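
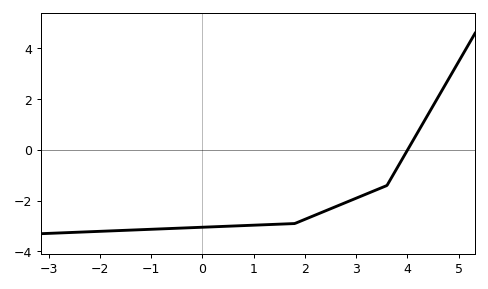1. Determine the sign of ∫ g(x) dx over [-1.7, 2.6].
negative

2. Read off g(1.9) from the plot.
-2.82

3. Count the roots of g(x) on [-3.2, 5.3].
1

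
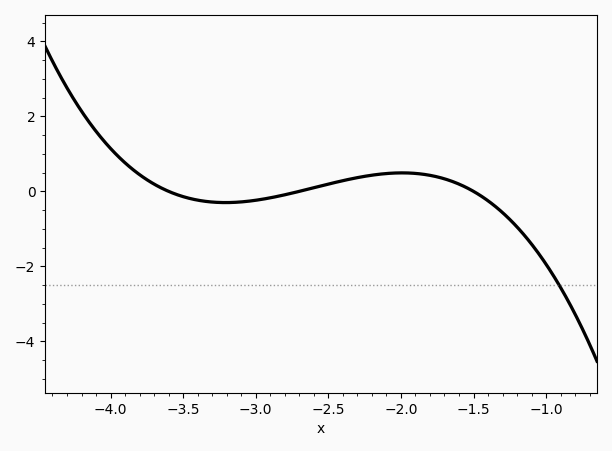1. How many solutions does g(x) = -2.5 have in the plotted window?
1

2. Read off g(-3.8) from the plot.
0.445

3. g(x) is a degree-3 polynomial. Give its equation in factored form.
y = -0.88(x + 3.6)(x + 2.7)(x + 1.5)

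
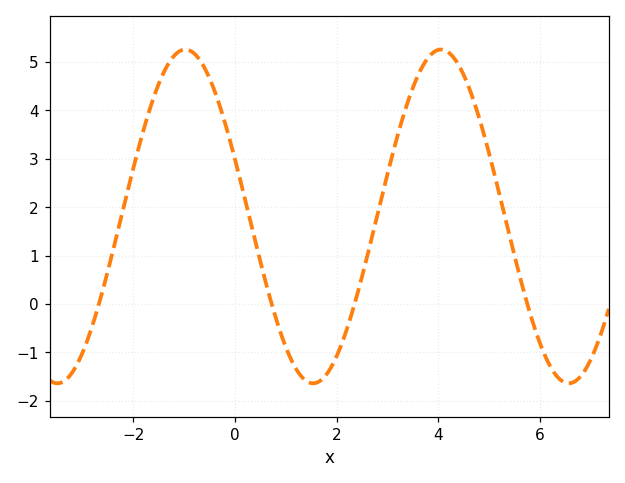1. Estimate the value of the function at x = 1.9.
-1.29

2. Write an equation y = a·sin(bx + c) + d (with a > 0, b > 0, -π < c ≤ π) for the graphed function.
y = 3.45sin(1.25x + 2.79) + 1.81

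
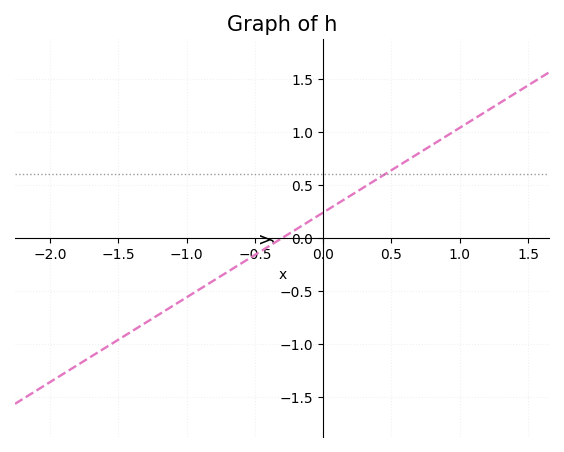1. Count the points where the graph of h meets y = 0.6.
1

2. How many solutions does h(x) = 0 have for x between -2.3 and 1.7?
1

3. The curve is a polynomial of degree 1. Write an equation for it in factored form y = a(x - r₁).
y = 0.8(x + 0.3)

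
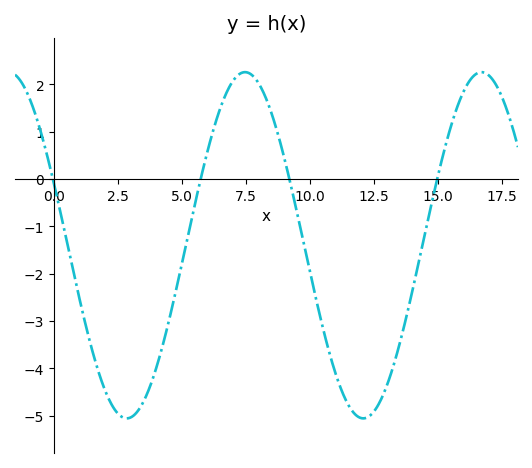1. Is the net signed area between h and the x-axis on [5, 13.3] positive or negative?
negative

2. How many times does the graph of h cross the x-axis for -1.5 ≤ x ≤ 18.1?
4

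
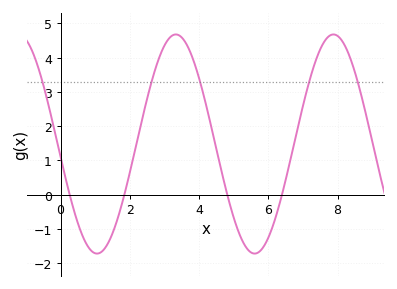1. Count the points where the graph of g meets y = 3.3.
5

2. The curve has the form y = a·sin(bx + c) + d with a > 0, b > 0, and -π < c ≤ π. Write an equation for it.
y = 3.2sin(1.4x - 3) + 1.48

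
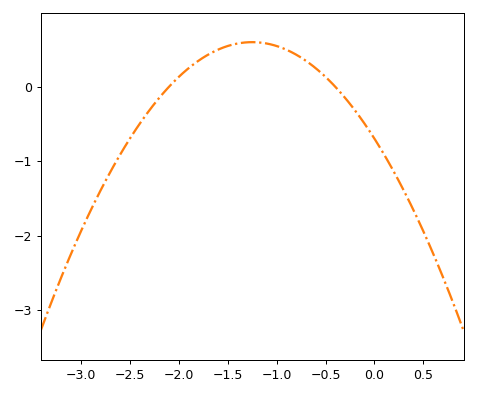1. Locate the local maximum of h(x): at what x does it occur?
-1.25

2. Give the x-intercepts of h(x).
-2.1, -0.4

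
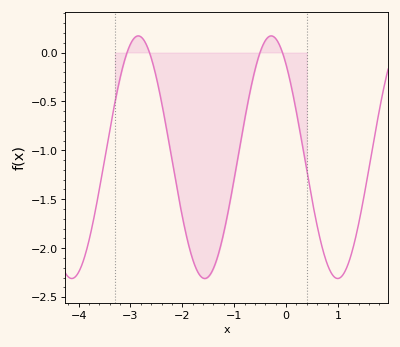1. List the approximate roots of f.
-3.1, -2.6, -0.5, -0.1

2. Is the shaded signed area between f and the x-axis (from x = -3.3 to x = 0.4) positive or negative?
negative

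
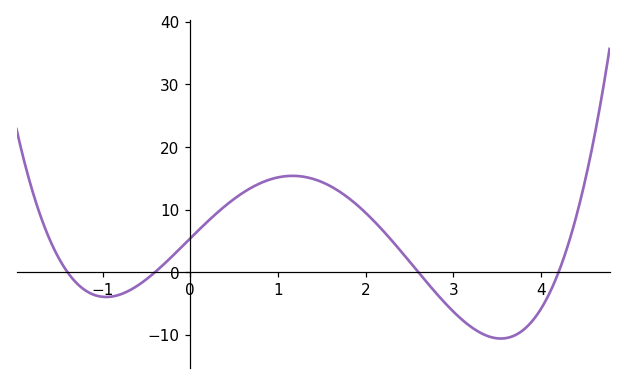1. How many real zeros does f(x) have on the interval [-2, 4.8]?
4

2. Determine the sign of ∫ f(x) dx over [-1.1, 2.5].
positive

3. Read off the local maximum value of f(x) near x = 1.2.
15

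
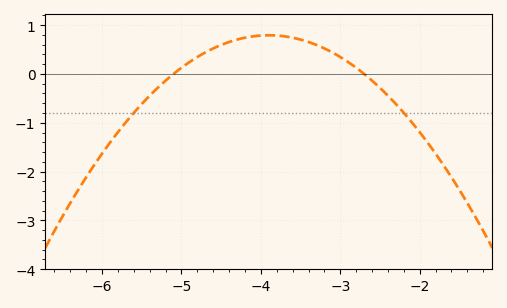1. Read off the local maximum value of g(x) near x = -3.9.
0.792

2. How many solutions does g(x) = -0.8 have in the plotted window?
2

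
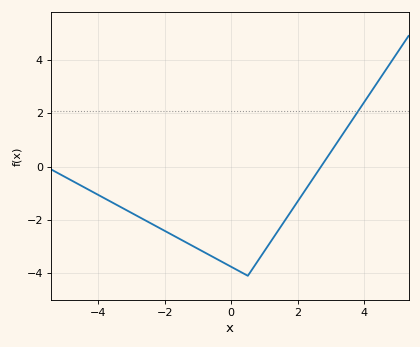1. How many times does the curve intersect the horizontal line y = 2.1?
1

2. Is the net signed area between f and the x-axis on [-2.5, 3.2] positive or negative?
negative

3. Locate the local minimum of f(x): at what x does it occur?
0.6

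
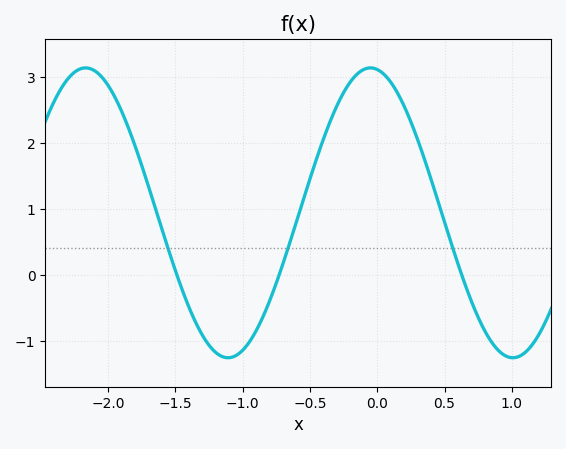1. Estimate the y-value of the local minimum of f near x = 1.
-1.26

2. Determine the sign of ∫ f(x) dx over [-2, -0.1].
positive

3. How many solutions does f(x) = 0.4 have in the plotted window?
3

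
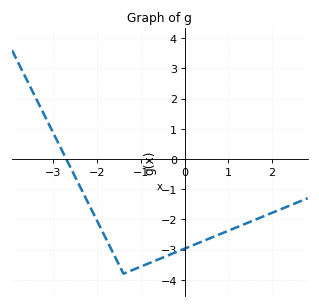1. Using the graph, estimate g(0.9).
-2.4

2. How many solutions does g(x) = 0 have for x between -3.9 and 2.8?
1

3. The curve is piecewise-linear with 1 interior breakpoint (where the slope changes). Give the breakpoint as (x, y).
(-1.4, -3.8)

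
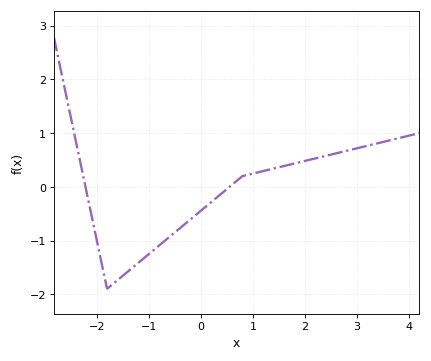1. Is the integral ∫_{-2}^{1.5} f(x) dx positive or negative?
negative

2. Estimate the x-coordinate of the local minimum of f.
-1.8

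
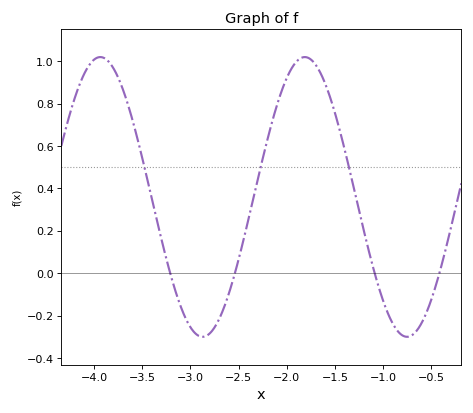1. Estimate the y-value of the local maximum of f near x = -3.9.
1.02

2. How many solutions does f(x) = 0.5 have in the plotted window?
3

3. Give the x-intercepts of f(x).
-3.21, -2.54, -1.09, -0.415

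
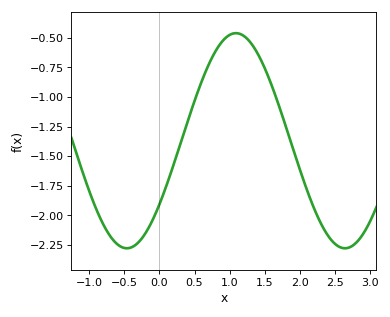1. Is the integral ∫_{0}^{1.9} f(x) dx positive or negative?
negative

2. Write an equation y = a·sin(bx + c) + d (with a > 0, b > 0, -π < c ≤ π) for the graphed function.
y = 0.91sin(2.02x - 0.632) - 1.37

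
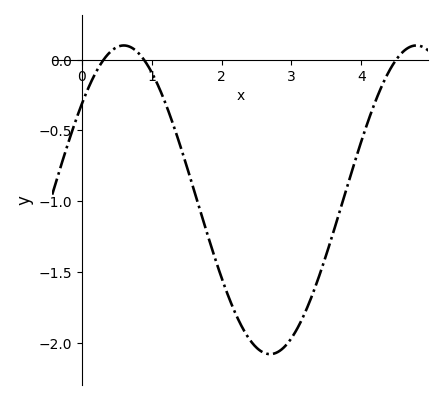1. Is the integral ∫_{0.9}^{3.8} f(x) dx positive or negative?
negative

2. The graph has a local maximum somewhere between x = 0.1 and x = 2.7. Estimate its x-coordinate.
0.598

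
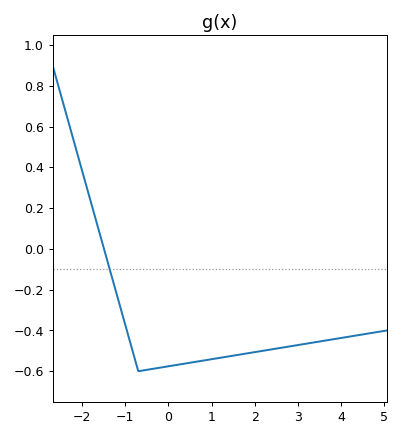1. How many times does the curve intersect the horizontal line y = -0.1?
1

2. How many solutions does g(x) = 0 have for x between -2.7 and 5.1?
1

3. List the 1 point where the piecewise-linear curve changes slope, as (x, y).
(-0.7, -0.6)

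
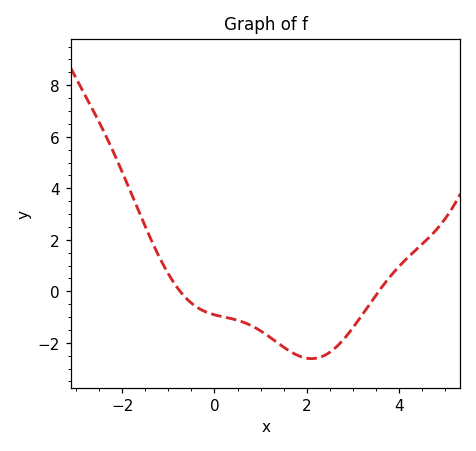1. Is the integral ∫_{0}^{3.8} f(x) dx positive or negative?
negative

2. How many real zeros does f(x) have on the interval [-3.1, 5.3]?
2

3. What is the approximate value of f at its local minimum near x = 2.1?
-2.6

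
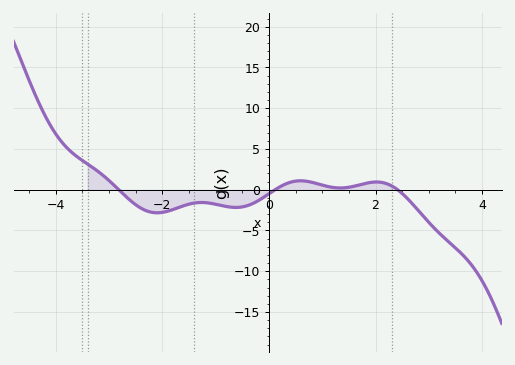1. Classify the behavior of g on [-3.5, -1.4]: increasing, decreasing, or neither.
neither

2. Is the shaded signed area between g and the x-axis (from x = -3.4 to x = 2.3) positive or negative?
negative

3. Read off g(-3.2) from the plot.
2.22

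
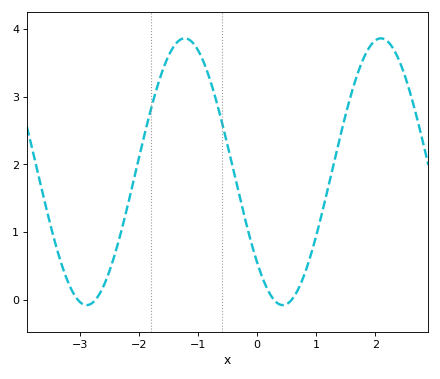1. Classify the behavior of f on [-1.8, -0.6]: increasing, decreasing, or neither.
neither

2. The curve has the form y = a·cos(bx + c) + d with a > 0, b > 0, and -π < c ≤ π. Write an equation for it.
y = 1.97cos(1.89x + 2.32) + 1.89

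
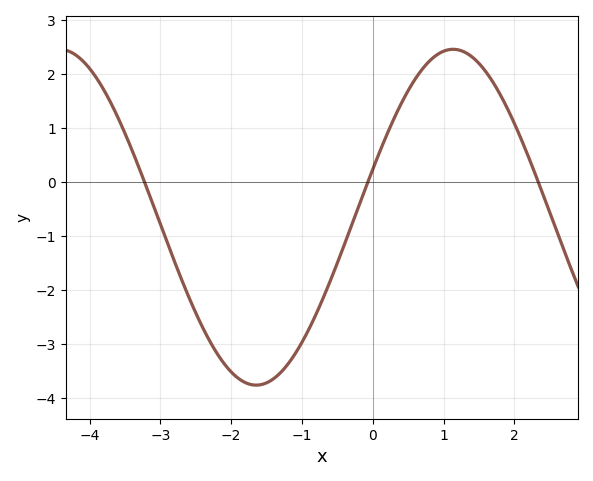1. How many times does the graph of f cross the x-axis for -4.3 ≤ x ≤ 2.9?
3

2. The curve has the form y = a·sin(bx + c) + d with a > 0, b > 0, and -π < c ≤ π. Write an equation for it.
y = 3.11sin(1.1x + 0.29) - 0.65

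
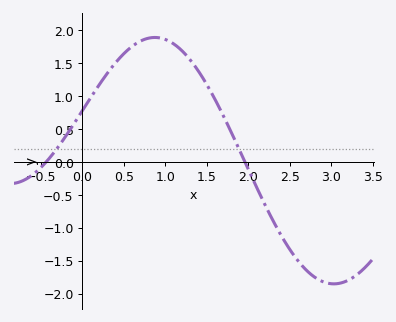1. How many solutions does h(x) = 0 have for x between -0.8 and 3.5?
2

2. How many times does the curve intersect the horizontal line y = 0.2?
2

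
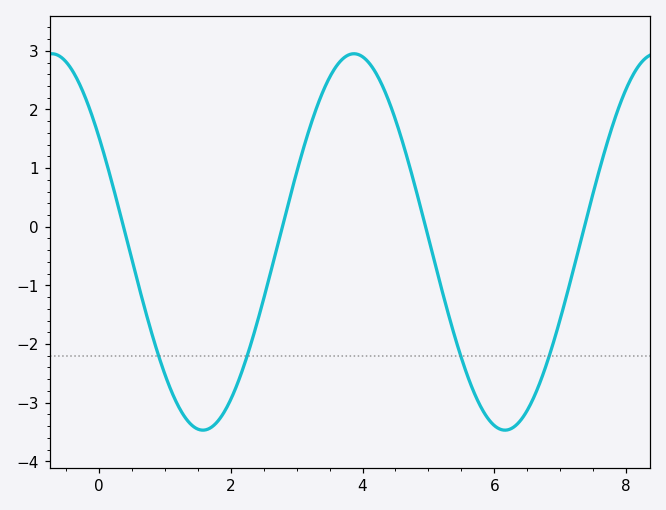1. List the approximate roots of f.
0.4, 2.8, 5, 7.4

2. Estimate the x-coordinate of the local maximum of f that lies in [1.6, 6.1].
3.8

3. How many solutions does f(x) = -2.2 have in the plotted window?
4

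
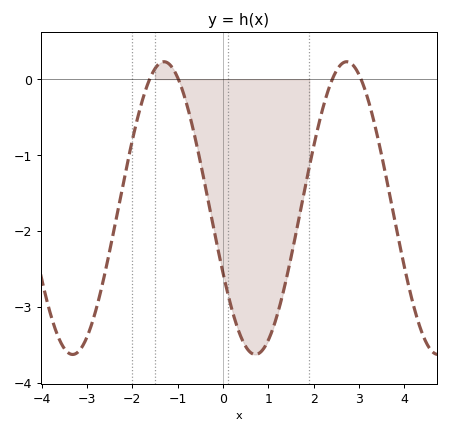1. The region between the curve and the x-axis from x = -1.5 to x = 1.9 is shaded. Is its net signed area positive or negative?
negative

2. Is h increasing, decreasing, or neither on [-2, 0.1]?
neither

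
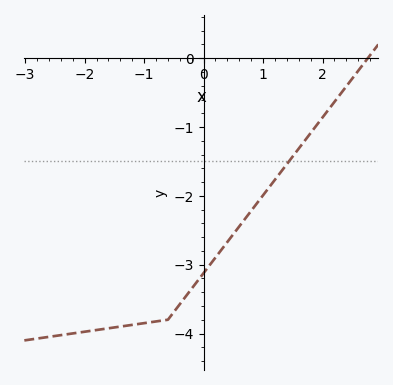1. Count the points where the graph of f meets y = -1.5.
1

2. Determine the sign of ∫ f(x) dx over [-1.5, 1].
negative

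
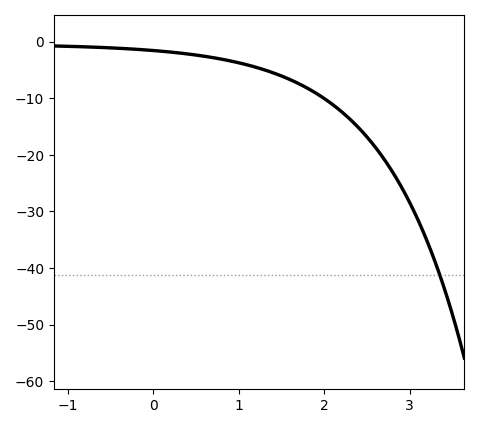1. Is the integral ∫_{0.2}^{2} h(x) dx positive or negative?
negative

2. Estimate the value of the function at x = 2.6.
-18.7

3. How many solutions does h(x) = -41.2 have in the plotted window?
1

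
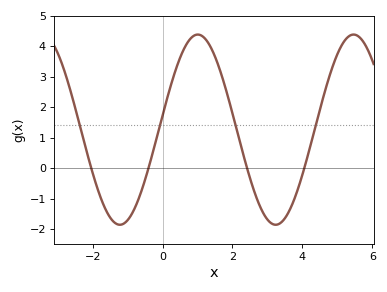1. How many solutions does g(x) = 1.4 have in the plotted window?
4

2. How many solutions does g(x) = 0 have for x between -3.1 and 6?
4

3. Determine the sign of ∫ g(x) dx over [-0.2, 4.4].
positive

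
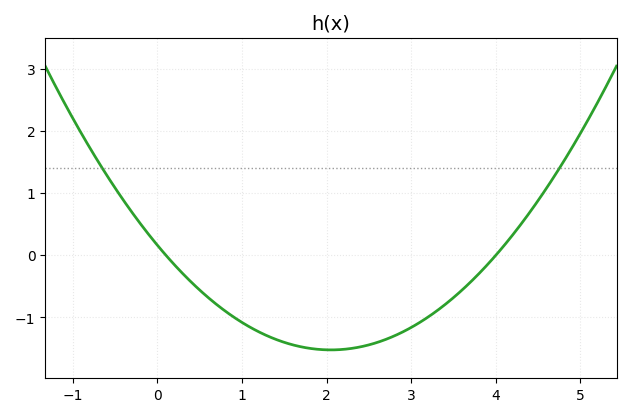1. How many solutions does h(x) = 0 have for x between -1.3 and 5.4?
2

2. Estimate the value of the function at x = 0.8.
-0.896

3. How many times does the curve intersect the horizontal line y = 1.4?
2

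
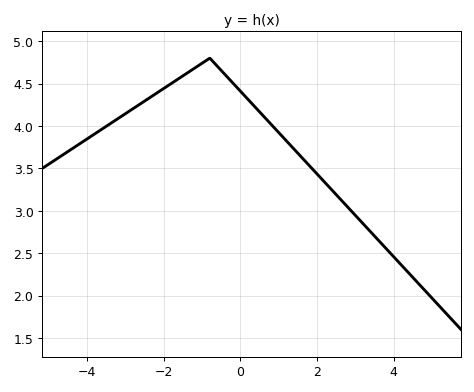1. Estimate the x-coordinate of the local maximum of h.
-0.8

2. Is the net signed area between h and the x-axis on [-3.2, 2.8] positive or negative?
positive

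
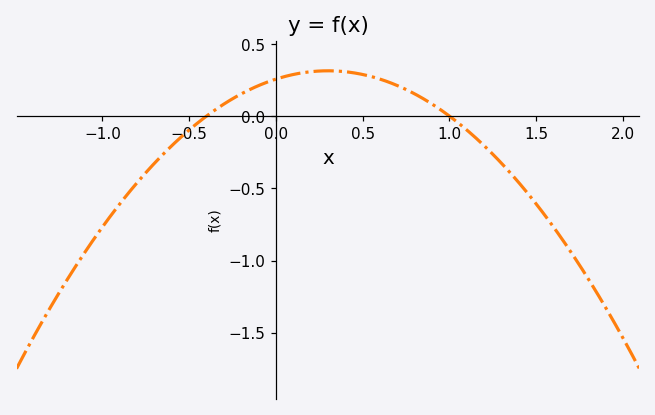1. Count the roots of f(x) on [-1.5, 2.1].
2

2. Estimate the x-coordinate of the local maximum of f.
0.3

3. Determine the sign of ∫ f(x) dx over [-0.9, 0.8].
positive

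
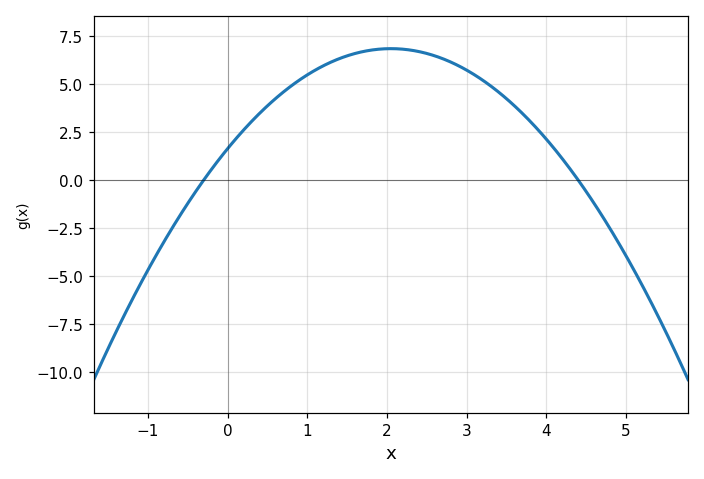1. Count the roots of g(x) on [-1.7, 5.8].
2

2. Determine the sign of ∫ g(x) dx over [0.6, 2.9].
positive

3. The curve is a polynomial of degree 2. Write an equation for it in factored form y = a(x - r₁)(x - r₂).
y = -1.24(x + 0.3)(x - 4.4)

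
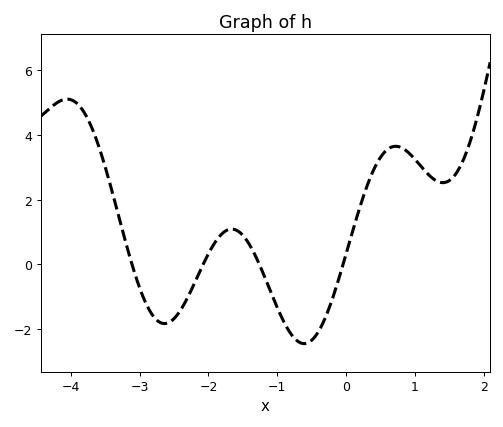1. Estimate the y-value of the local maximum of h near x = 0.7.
3.65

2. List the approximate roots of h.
-3.11, -2.08, -1.26, -0.045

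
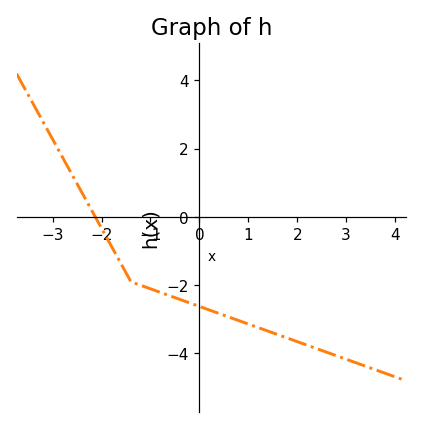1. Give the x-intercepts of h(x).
-2.13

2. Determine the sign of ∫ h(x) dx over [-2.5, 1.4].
negative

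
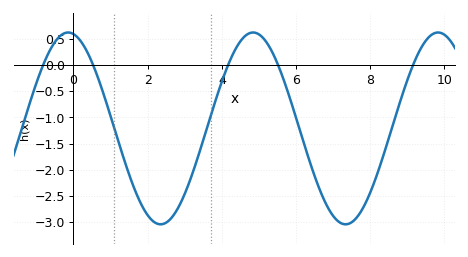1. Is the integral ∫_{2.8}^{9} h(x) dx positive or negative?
negative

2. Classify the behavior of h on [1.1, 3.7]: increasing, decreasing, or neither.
neither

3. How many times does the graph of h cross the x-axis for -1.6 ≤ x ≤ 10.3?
5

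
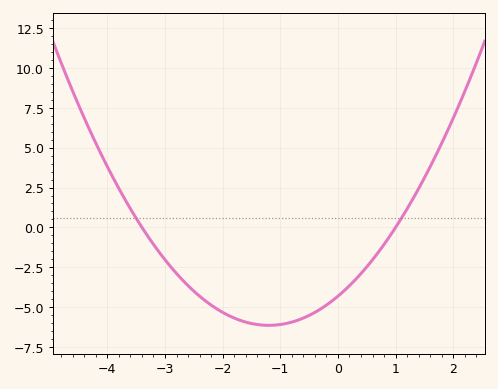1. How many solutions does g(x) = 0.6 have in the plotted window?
2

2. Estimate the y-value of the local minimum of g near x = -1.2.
-6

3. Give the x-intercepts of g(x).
-3.4, 1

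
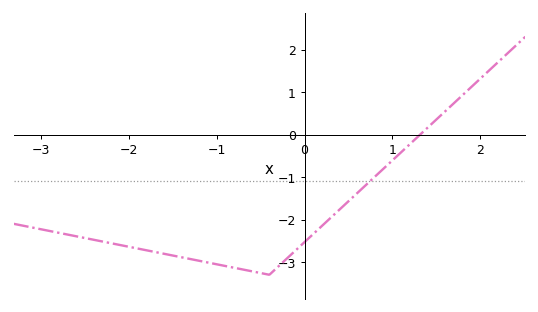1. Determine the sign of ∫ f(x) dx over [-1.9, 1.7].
negative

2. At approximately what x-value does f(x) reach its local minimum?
-0.4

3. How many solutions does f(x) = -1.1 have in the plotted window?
1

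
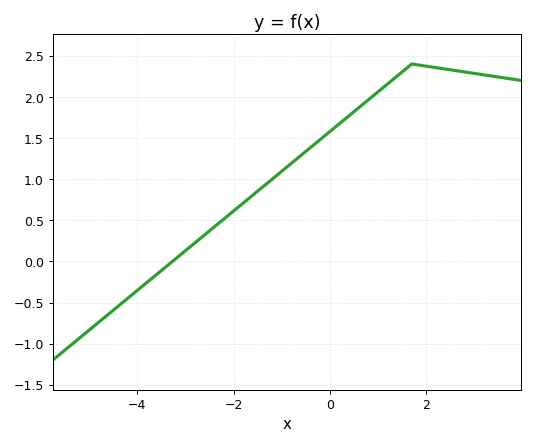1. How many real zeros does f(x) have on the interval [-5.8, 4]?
1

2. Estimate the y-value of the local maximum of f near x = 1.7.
2.4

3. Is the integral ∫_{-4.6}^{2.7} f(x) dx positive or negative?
positive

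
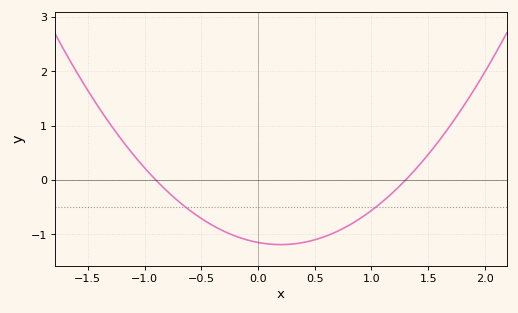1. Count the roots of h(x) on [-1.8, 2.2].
2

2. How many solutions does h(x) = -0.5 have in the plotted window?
2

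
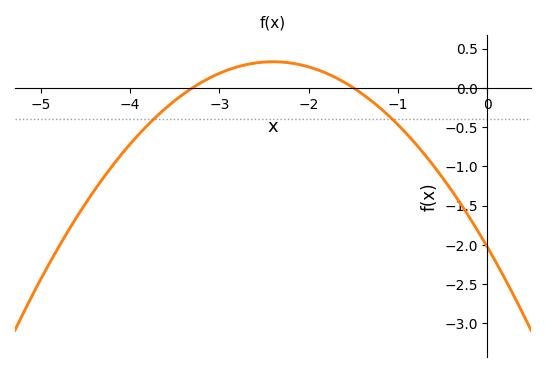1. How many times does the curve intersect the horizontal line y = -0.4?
2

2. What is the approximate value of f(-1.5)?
0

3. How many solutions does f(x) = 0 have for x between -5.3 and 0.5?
2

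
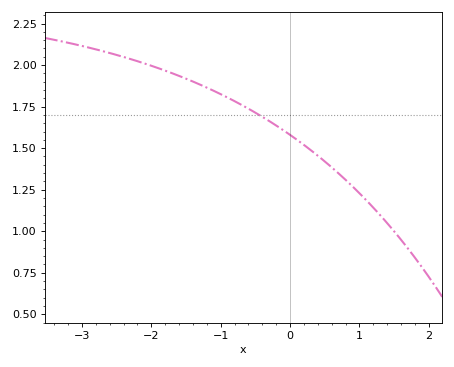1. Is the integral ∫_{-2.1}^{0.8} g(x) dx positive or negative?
positive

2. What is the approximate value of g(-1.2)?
1.86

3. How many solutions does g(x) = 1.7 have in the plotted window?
1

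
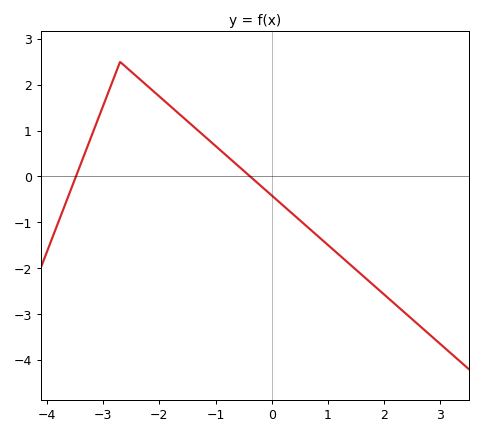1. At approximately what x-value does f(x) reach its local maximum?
-2.7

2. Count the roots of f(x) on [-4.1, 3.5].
2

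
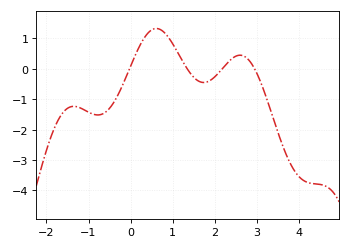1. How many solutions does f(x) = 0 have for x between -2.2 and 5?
4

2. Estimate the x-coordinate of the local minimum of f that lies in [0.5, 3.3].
1.7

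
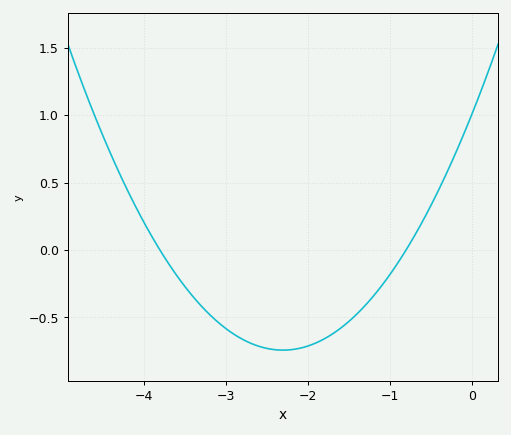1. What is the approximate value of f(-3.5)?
-0.25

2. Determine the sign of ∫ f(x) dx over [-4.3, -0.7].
negative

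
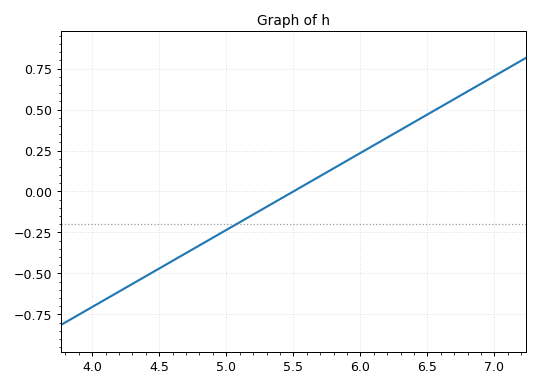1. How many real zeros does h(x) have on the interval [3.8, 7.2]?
1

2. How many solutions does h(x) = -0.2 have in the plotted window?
1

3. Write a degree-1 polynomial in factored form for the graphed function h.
y = 0.47(x - 5.5)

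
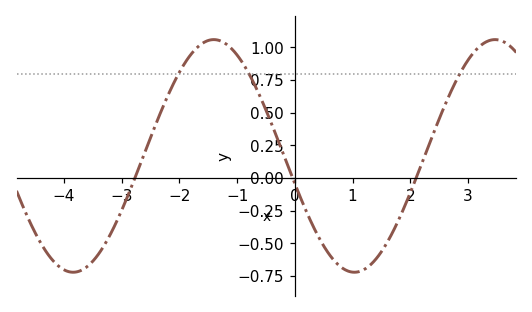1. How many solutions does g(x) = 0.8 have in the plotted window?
3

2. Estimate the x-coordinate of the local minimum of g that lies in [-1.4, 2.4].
1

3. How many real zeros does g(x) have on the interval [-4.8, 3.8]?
3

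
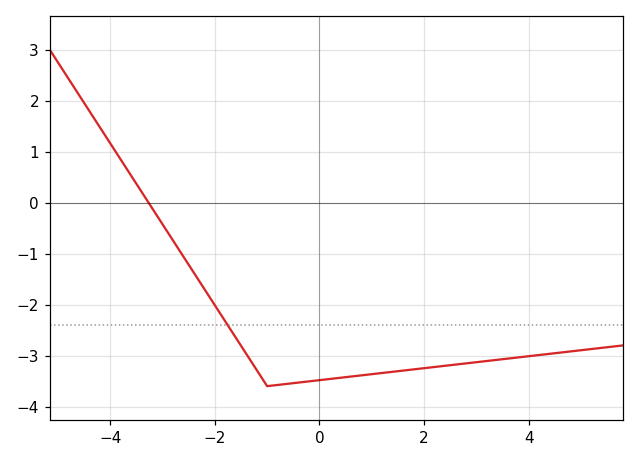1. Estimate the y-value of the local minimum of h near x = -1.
-3.6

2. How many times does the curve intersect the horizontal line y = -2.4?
1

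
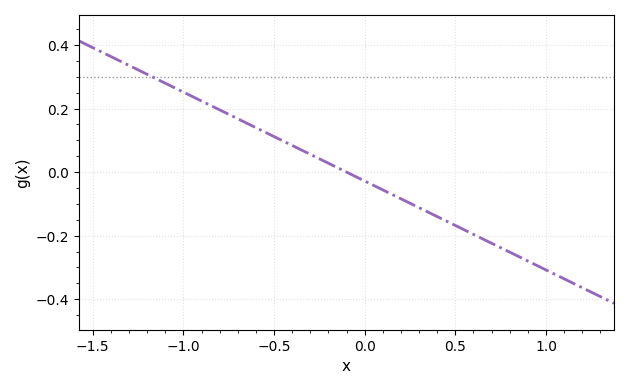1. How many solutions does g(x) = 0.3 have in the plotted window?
1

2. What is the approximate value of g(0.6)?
-0.196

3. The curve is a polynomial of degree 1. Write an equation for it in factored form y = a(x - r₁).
y = -0.28(x + 0.1)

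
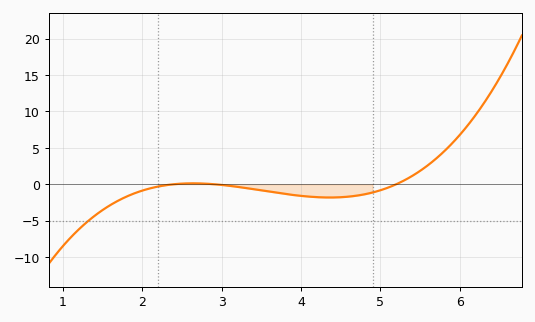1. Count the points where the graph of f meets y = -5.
1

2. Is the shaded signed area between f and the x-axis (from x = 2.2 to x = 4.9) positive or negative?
negative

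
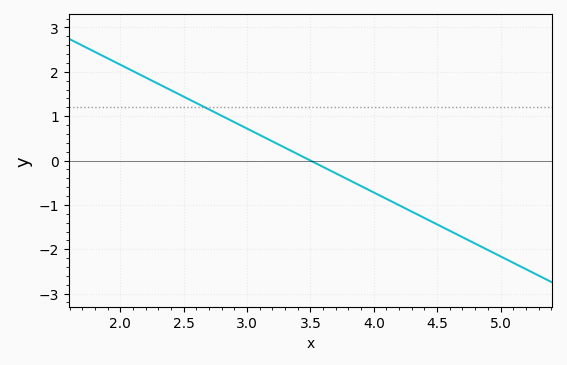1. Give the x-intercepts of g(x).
3.5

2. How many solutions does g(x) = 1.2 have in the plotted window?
1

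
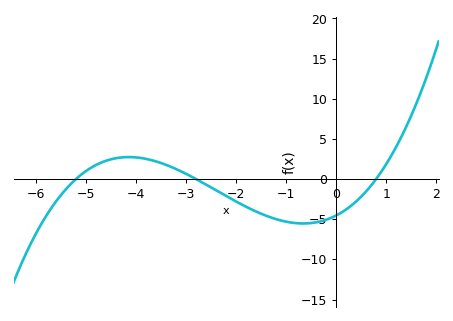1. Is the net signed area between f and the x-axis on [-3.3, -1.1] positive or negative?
negative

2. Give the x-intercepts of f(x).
-5.2, -2.8, 0.8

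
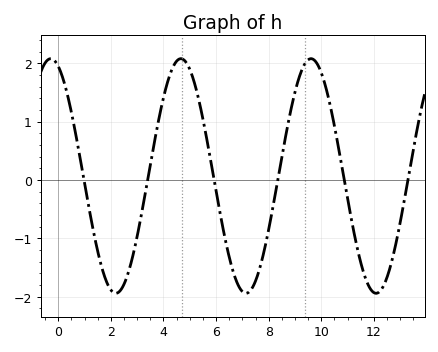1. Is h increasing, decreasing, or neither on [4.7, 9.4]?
neither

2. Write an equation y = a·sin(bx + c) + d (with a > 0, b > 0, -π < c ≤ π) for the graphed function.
y = 2.01sin(1.27x + 1.93) + 0.07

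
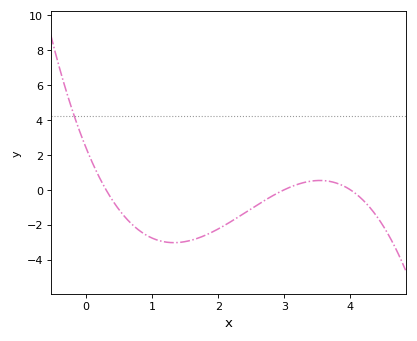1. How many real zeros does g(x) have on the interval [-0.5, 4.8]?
3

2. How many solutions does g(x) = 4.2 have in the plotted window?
1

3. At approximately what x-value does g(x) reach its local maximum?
3.54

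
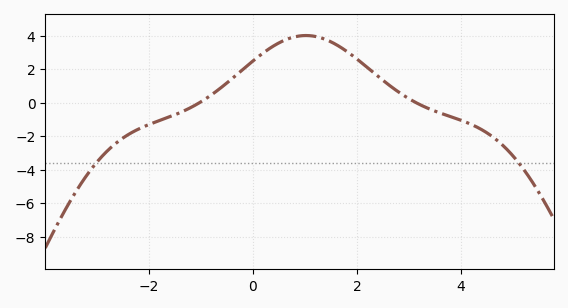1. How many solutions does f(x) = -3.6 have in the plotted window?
2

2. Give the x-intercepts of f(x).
-1, 3.2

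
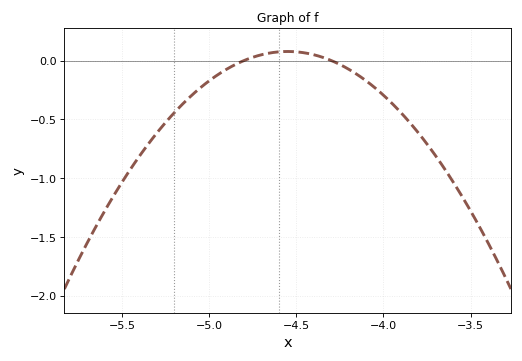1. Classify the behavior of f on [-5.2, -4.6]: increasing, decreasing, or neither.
increasing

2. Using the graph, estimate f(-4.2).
-0.05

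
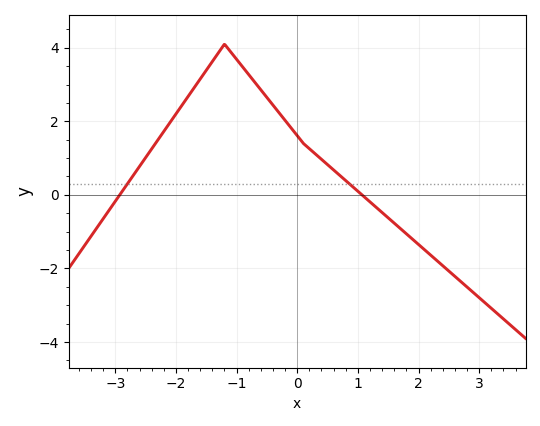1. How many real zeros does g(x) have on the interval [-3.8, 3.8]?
2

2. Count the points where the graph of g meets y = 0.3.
2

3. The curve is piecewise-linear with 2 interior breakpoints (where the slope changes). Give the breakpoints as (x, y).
(-1.2, 4.1); (0.1, 1.4)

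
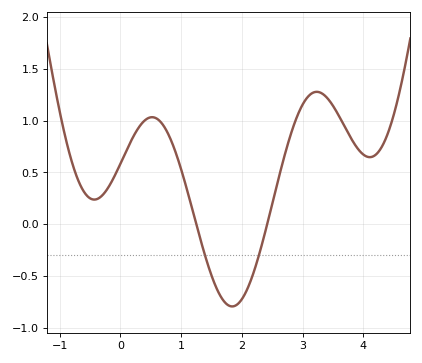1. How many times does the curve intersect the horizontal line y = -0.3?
2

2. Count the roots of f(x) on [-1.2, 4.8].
2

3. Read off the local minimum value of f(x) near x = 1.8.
-0.8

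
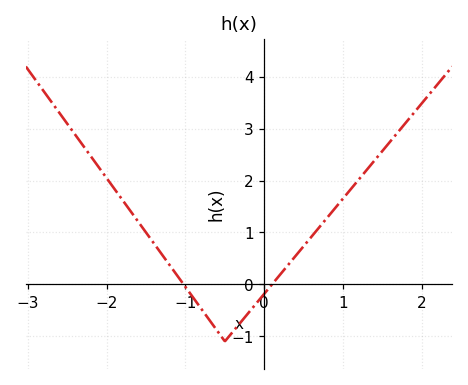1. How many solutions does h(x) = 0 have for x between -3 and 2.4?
2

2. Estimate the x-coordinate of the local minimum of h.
-0.499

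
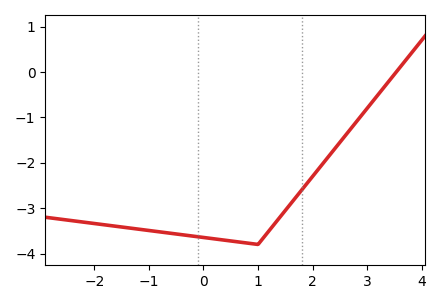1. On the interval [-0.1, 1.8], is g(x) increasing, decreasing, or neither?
neither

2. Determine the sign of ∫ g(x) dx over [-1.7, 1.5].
negative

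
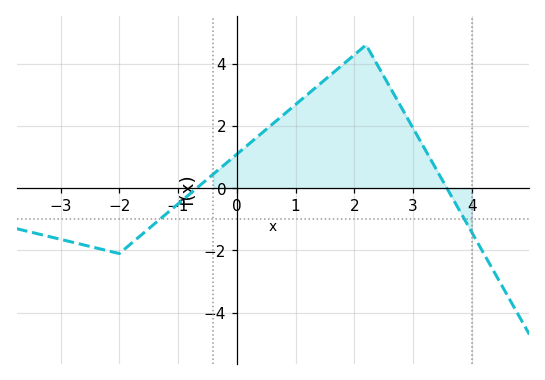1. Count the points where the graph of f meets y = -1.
2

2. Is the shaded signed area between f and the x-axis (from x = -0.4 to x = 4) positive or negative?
positive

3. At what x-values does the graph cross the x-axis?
-0.6, 3.6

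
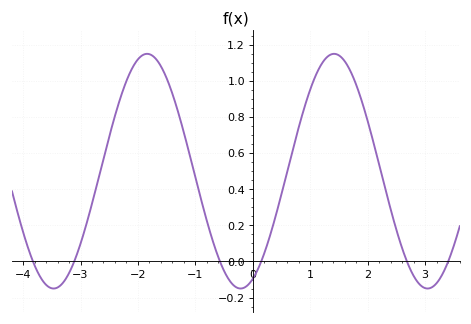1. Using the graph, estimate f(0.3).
0.143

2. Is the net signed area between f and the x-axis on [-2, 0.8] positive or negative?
positive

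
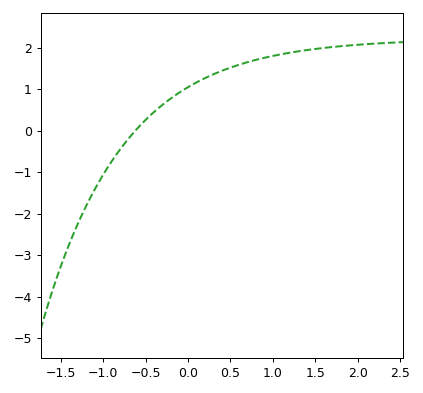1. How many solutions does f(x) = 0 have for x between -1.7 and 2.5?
1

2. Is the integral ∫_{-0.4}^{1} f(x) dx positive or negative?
positive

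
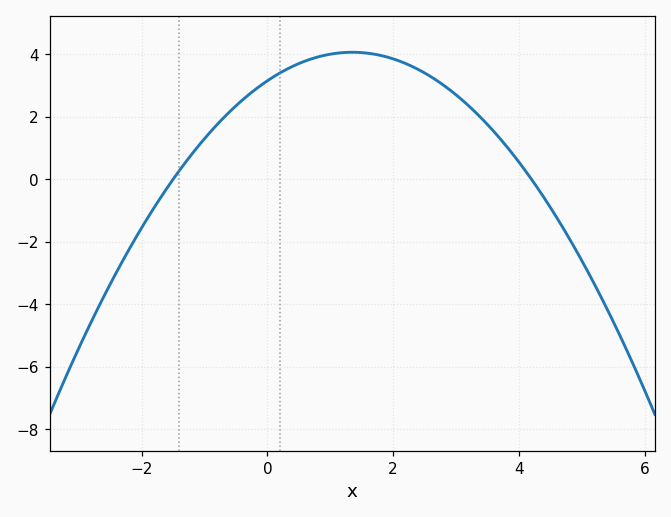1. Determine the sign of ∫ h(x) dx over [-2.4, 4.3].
positive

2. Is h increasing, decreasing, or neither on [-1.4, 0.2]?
increasing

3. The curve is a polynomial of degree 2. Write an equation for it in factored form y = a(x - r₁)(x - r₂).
y = -0.5(x + 1.5)(x - 4.2)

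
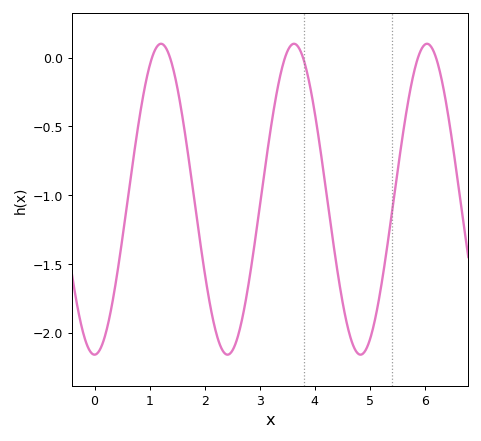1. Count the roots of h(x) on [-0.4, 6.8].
6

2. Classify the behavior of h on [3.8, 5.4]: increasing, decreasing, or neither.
neither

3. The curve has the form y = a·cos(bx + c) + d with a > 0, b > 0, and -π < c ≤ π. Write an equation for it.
y = 1.13cos(2.6x - 3.14) - 1.03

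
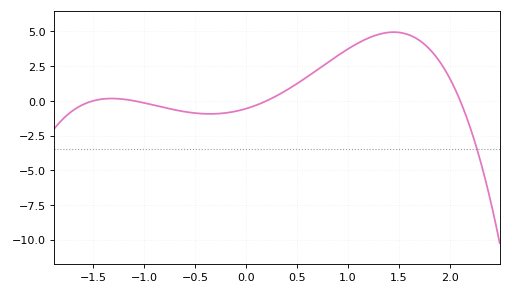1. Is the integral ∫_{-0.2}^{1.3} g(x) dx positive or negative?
positive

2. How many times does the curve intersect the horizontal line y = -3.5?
1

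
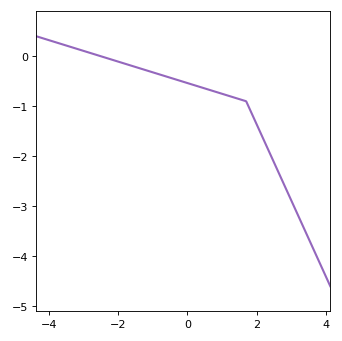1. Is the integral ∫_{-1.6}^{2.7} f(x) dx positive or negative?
negative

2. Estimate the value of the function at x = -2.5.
0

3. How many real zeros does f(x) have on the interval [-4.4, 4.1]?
1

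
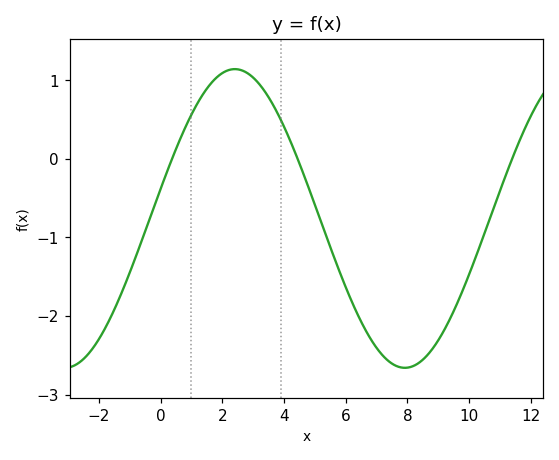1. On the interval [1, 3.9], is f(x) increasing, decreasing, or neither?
neither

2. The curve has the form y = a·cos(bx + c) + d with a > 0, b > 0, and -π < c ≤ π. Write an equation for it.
y = 1.9cos(0.57x - 1.4) - 0.76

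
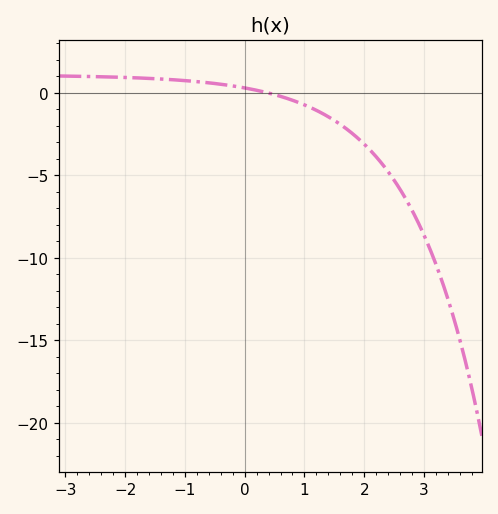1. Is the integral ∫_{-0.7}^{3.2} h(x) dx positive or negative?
negative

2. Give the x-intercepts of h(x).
0.4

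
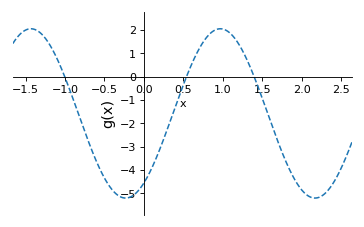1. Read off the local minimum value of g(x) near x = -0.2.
-5.2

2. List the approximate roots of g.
-1, 0.5, 1.4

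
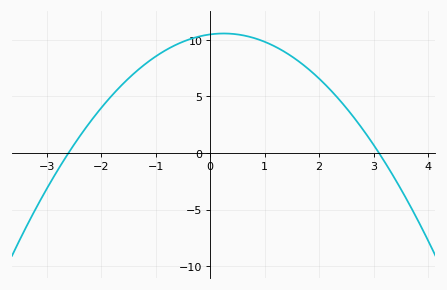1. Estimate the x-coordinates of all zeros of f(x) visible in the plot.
-2.6, 3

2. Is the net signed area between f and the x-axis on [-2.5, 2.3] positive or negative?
positive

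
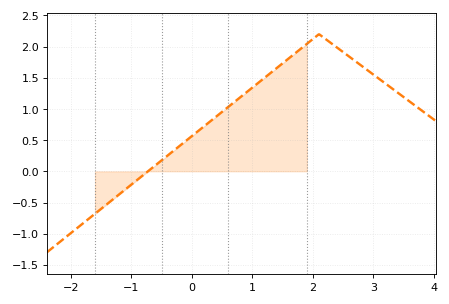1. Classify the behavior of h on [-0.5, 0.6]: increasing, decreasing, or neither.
increasing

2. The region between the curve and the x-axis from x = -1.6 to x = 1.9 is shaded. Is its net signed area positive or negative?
positive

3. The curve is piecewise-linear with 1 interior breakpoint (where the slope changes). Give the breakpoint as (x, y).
(2.1, 2.2)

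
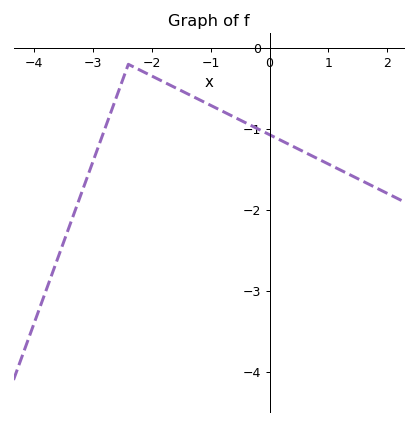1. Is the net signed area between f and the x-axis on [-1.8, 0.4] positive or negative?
negative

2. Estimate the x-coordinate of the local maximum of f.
-2.4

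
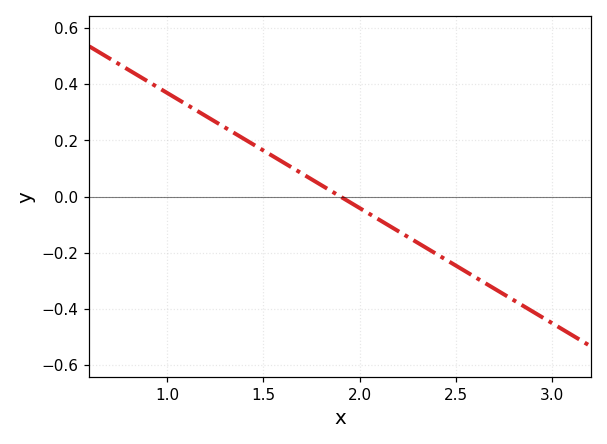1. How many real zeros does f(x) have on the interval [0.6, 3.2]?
1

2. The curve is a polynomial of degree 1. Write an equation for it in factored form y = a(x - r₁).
y = -0.41(x - 1.9)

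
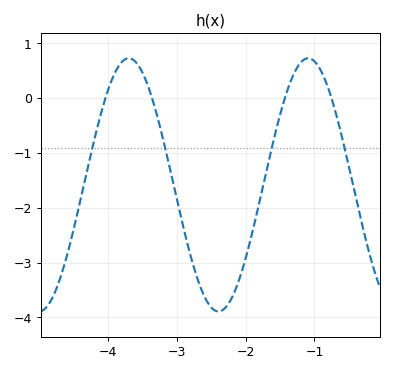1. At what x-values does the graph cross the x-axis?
-4, -3.4, -1.4, -0.8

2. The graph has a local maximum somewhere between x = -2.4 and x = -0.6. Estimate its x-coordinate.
-1.1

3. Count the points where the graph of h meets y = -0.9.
4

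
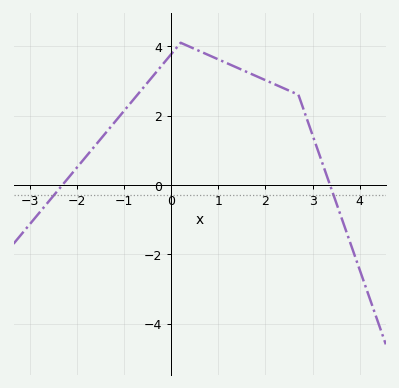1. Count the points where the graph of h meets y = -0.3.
2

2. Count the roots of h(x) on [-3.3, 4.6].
2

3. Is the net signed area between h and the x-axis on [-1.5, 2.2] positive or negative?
positive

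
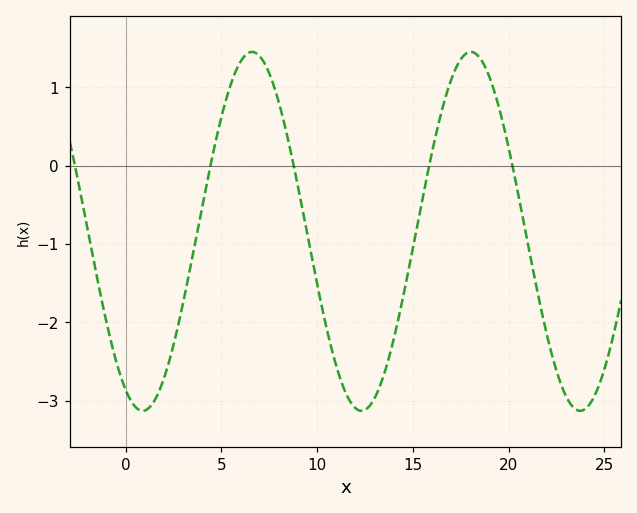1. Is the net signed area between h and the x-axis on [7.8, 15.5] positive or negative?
negative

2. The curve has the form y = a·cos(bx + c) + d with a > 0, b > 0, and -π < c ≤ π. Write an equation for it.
y = 2.29cos(0.55x + 2.65) - 0.84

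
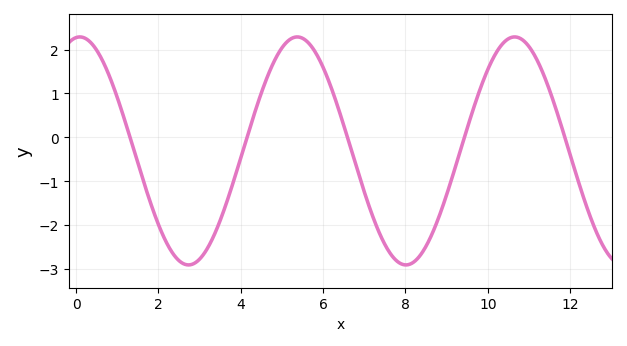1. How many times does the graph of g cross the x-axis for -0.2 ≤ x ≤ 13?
5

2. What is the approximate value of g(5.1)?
2.16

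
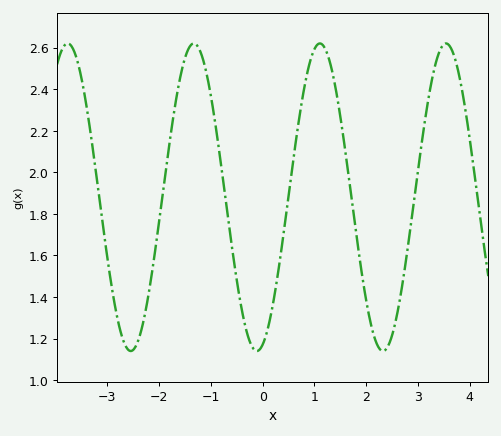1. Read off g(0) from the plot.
1.17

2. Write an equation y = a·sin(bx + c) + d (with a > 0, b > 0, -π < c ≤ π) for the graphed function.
y = 0.74sin(2.58x - 1.28) + 1.88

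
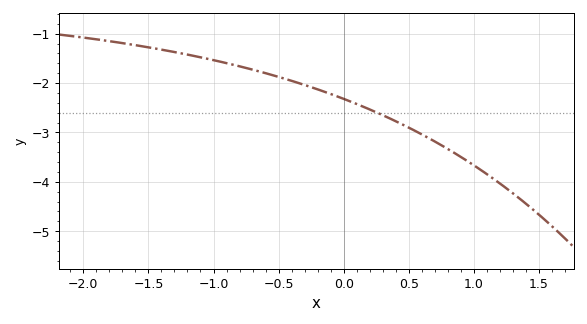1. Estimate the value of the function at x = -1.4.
-1.3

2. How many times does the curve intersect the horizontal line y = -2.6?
1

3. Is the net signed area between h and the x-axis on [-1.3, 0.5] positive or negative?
negative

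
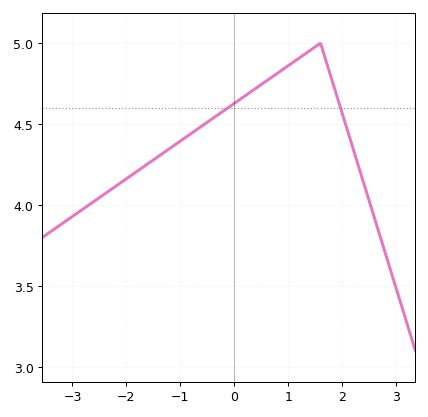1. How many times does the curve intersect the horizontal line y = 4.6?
2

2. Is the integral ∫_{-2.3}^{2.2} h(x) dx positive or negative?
positive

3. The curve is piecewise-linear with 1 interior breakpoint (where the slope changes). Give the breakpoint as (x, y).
(1.6, 5)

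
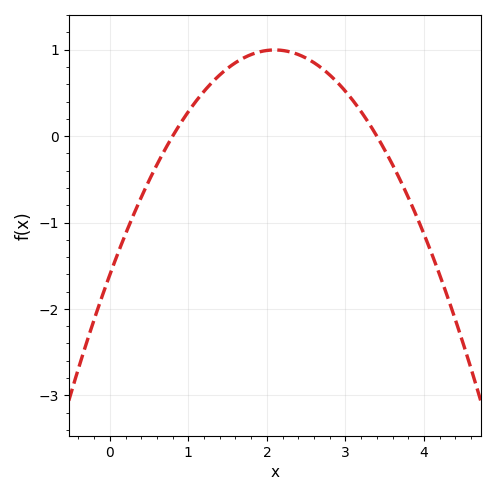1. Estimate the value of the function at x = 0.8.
0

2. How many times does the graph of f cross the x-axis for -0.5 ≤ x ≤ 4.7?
2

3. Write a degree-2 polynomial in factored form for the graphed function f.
y = -0.59(x - 0.8)(x - 3.4)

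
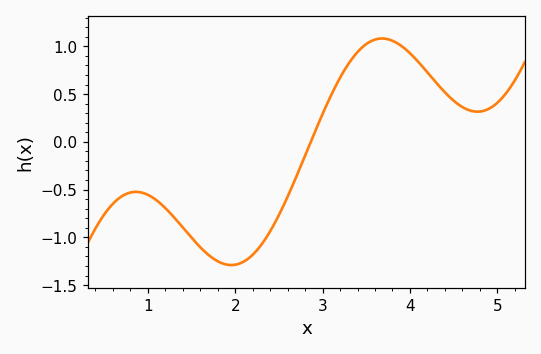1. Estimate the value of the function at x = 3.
0.293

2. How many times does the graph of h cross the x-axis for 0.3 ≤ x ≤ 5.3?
1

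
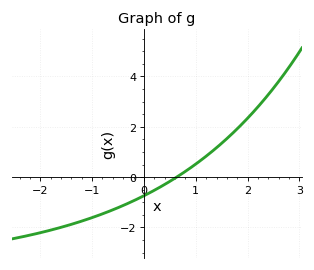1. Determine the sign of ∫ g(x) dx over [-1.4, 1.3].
negative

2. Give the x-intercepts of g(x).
0.6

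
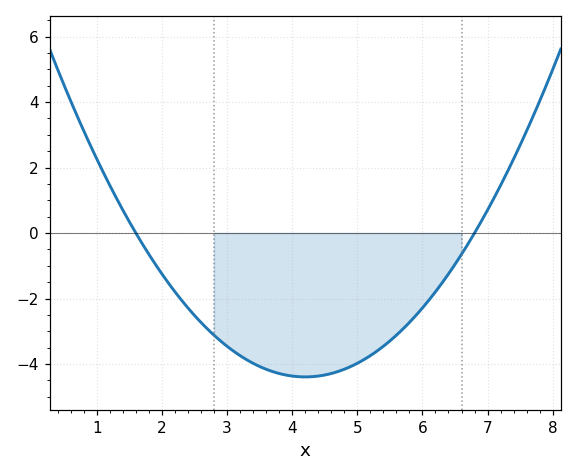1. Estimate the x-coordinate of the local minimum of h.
4.2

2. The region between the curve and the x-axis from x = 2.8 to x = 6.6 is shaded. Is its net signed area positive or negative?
negative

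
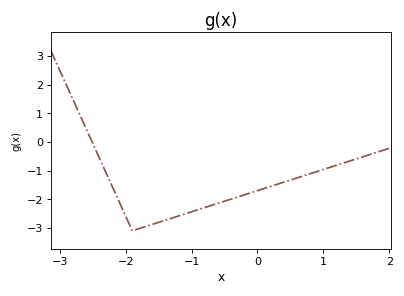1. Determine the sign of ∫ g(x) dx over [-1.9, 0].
negative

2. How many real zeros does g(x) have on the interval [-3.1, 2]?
1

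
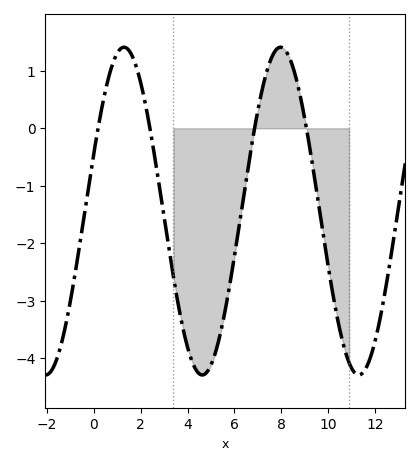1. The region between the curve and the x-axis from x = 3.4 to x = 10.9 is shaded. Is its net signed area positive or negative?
negative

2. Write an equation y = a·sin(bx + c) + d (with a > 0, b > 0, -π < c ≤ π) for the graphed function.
y = 2.85sin(0.94x + 0.36) - 1.44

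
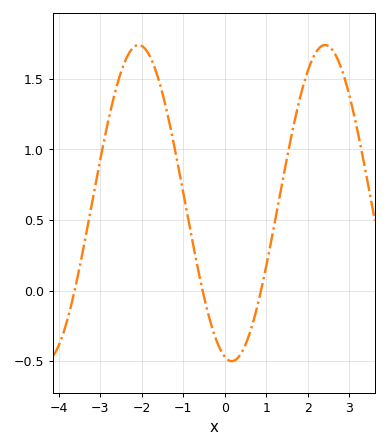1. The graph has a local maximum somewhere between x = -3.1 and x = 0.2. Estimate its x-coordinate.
-2.07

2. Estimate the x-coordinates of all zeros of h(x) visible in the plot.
-3.61, -0.532, 0.874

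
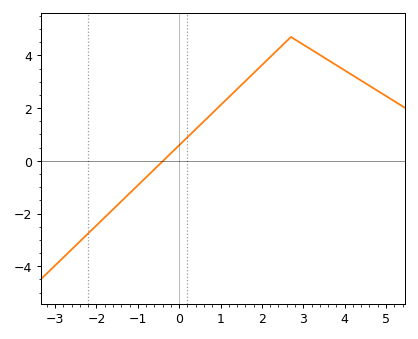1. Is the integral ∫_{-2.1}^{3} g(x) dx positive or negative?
positive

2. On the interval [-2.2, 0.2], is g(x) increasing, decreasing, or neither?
increasing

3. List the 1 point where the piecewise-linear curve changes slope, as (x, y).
(2.7, 4.7)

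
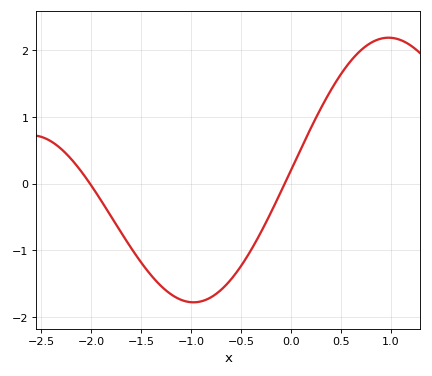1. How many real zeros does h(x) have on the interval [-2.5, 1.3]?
2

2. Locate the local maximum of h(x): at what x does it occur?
0.975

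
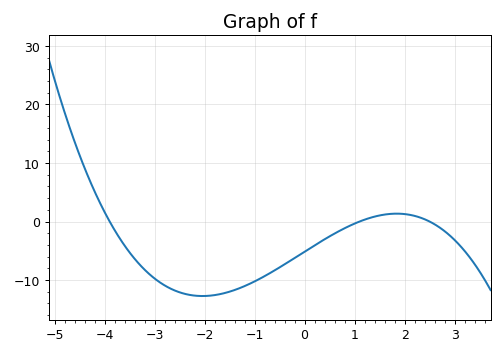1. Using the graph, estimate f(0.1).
-4.61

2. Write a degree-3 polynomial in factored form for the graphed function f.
y = -0.48(x + 3.9)(x - 1.1)(x - 2.5)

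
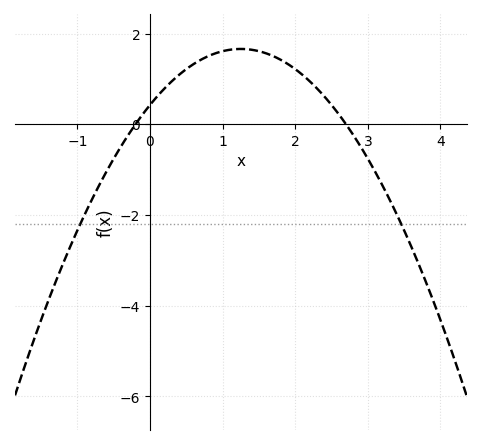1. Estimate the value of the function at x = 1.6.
1.6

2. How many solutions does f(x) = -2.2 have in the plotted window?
2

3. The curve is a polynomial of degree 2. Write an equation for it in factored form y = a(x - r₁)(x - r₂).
y = -0.79(x + 0.2)(x - 2.7)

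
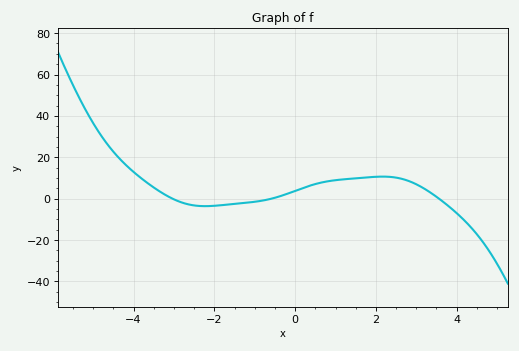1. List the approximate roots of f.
-3.03, -0.589, 3.56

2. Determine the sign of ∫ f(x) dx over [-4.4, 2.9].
positive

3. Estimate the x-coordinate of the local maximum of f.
2.17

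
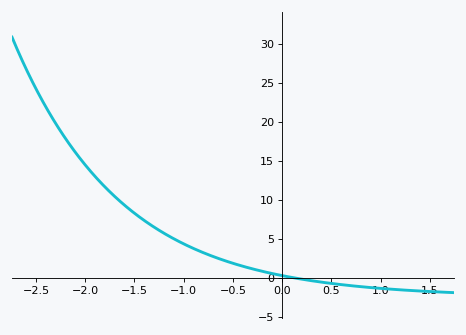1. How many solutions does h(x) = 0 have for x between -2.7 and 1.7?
1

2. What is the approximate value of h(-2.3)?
19.8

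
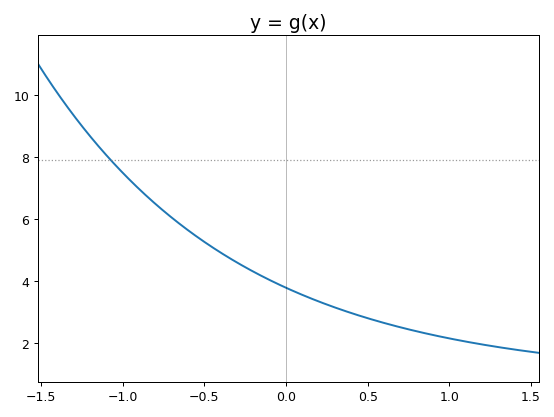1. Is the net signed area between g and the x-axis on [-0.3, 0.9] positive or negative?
positive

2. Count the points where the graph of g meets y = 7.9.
1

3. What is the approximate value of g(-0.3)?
4.6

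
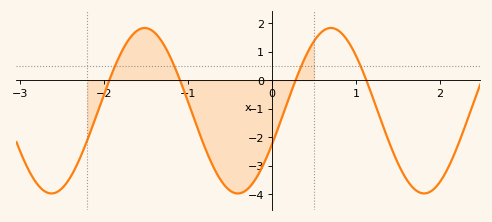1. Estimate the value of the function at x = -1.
-0.755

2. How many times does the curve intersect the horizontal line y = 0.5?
4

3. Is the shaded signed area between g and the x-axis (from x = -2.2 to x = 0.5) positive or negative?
negative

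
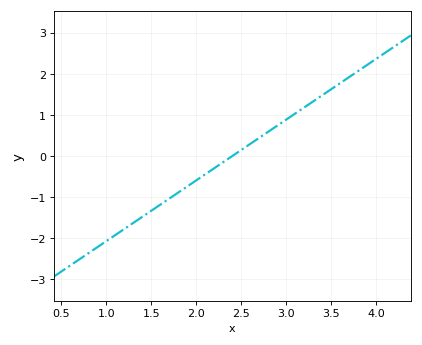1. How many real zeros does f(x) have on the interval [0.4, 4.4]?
1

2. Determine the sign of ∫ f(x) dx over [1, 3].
negative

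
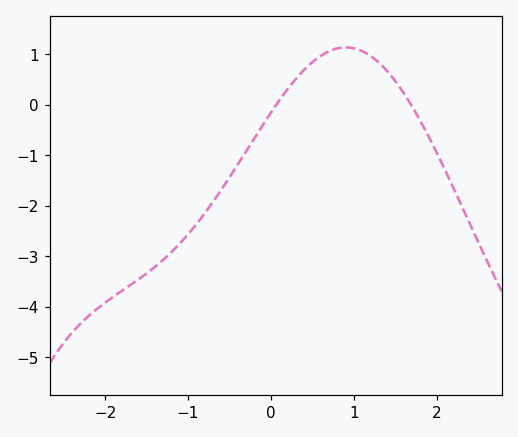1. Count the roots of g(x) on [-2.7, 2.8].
2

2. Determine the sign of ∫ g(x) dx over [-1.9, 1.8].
negative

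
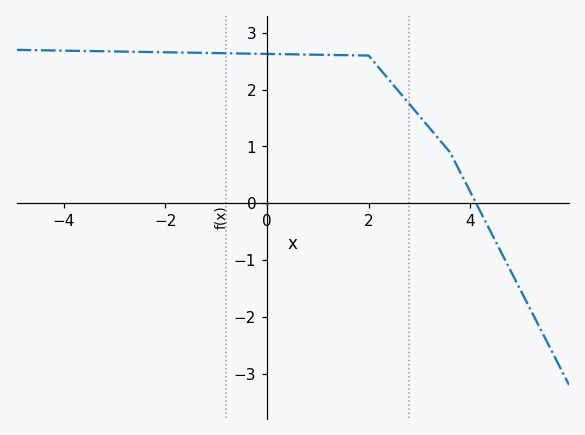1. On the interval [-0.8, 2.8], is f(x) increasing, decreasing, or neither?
decreasing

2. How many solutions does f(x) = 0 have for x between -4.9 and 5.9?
1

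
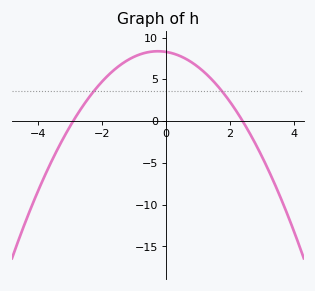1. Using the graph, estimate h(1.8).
3.36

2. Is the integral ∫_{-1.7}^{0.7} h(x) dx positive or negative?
positive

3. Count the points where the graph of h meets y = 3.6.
2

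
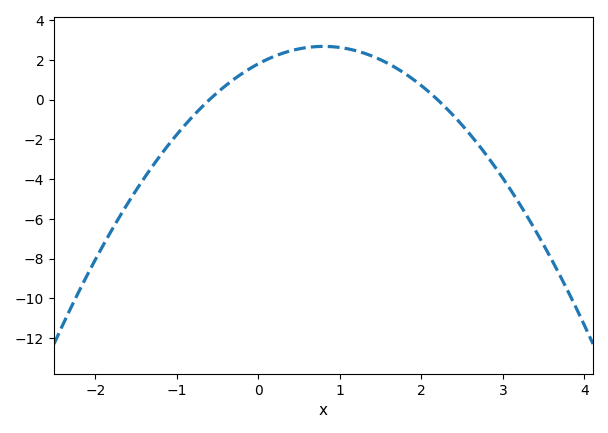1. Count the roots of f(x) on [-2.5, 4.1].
2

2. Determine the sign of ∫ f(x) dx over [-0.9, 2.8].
positive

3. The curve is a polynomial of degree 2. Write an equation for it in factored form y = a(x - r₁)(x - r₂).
y = -1.37(x + 0.6)(x - 2.2)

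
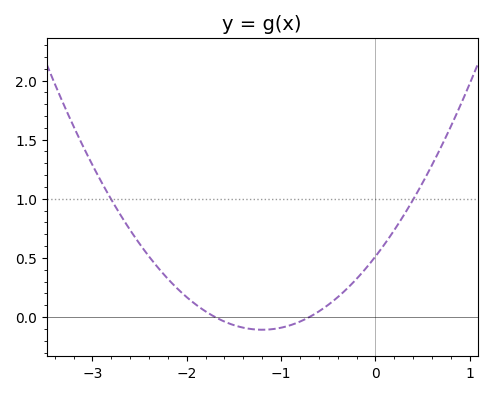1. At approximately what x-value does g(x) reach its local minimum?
-1.2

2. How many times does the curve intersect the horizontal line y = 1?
2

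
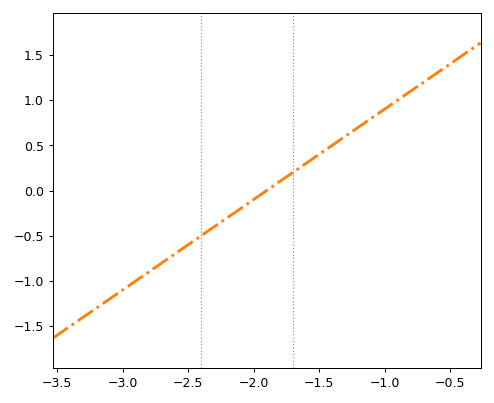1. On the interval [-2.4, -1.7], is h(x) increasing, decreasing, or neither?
increasing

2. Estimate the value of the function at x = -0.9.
1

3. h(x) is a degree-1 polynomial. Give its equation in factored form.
y = 1(x + 1.9)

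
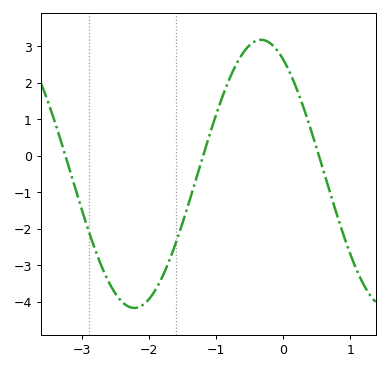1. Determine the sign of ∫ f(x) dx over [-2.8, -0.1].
negative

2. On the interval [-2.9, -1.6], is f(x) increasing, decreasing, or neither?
neither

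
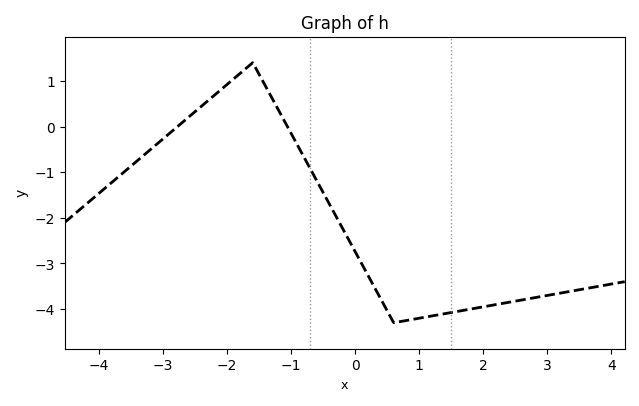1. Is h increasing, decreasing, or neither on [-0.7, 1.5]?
neither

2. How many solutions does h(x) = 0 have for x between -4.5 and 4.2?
2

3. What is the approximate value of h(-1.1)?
0.1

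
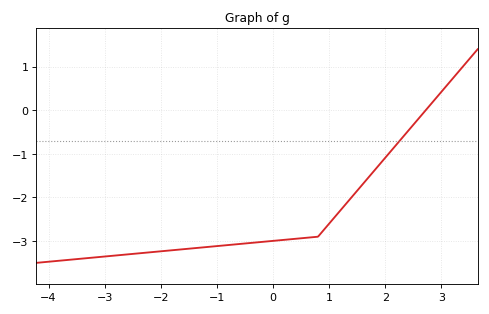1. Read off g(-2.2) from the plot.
-3.26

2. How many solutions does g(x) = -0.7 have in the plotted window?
1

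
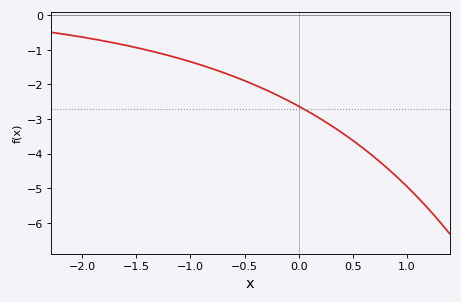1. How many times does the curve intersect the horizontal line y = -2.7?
1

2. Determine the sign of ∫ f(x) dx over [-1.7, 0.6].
negative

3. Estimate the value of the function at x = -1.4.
-1.01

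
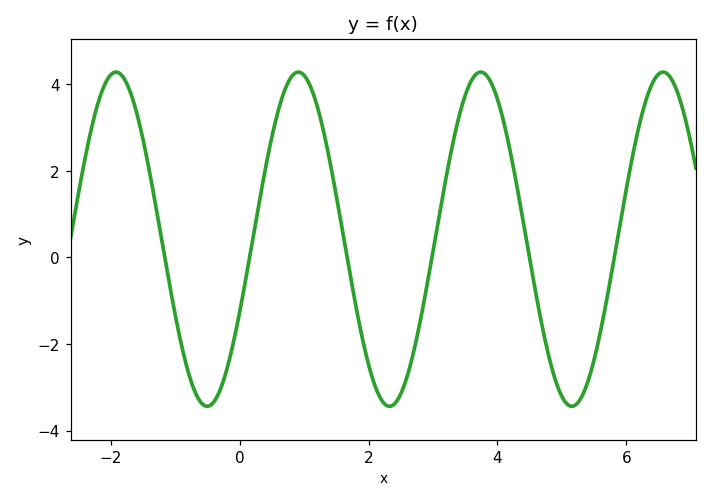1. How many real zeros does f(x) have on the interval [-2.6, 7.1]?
6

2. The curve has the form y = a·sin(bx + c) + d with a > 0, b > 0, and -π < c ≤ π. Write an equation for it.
y = 3.86sin(2.22x - 0.45) + 0.42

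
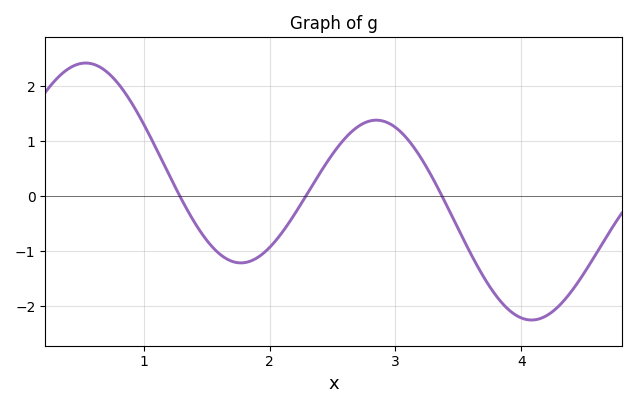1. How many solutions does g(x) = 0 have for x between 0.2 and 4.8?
3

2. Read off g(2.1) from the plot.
-0.658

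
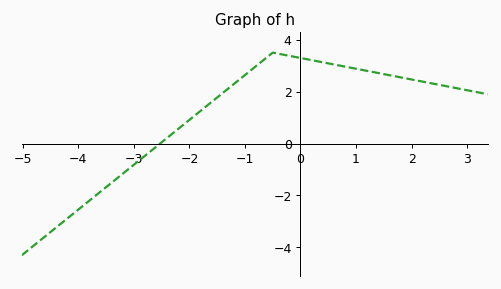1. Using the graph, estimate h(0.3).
3.2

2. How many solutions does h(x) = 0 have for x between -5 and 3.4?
1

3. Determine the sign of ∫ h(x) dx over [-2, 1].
positive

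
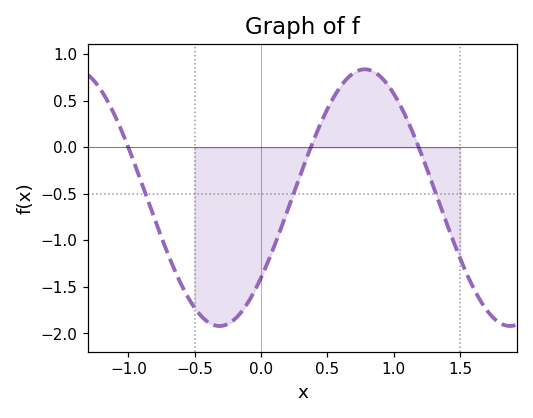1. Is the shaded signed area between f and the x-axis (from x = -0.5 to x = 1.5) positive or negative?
negative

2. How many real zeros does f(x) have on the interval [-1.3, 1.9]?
3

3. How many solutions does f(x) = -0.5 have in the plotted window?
3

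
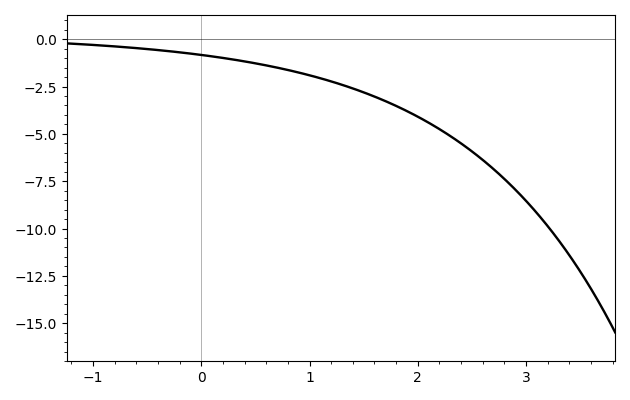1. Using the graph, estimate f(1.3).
-2.4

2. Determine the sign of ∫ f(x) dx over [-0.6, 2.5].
negative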